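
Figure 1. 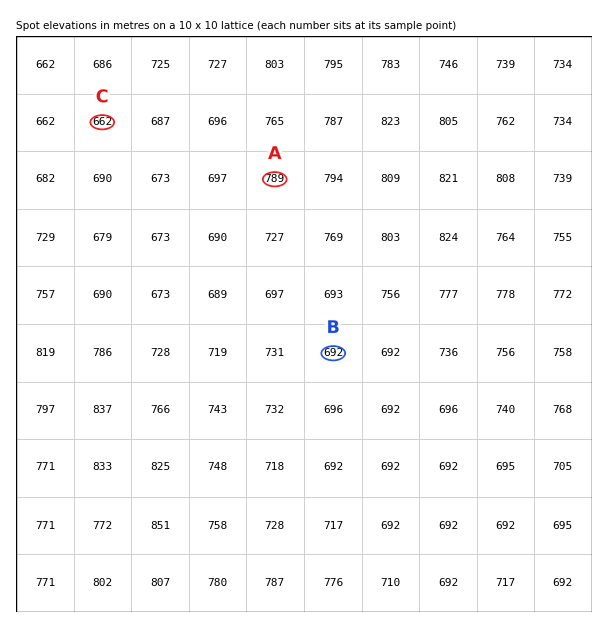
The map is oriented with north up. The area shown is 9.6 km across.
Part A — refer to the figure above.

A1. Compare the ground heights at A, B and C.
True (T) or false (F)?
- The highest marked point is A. T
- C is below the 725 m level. T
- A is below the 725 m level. F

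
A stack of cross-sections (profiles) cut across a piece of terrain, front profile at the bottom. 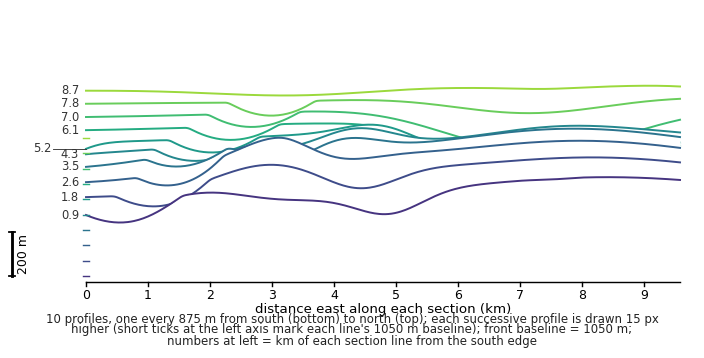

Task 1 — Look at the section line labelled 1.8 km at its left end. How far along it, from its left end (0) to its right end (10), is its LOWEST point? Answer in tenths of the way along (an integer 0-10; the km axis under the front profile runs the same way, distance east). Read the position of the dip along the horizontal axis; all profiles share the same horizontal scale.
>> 1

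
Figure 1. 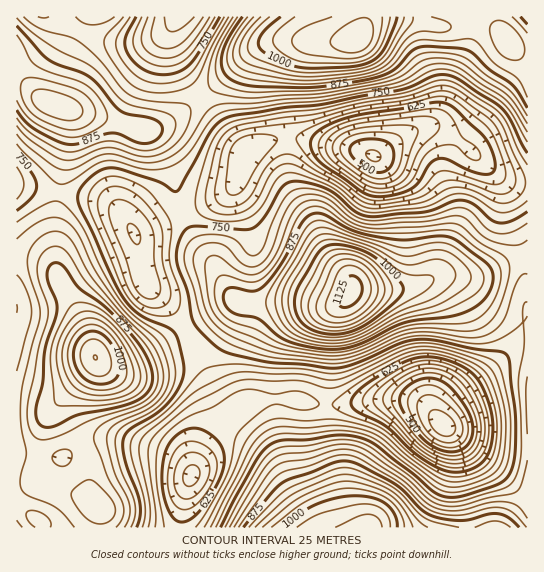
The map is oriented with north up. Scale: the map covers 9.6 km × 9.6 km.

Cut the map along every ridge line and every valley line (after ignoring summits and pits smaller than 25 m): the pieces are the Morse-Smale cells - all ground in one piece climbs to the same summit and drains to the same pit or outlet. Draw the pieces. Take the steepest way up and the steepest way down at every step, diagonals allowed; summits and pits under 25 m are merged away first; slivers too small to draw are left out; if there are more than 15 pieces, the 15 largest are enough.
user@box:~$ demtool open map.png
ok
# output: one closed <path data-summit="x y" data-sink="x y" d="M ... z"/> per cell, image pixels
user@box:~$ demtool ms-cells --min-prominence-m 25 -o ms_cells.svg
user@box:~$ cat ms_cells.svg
<path data-summit="351 291" data-sink="374 155" d="M437 128l-15 0-8 3-37 25-27-8-23-3-25-6-14 0-1 22 1 16 4 12 21 33 12 27 26 32 2 8 44 0 17-2 24-11 37 0 53-19 0-74-18-2-9-4-42-36z"/><path data-summit="365 527" data-sink="443 425" d="M527 309l-6 20-12 21-22 22-39 30-7 11 0 10-16-18-16-5-34 0-22 4-26 1 0 25 2 15 10 30 5 34 10 19 174-1z"/><path data-summit="351 291" data-sink="443 425" d="M527 257l-20 6-32 13-37 0-24 11-17 2-44 0-5 9-12 12-4 9-5 84 26 1 22-4 34 0 16 5 14 16 2-8 7-11 49-38 18-22 13-33z"/><path data-summit="357 38" data-sink="374 155" d="M394 16l-29 0-2 13-9 11-49 3-10 7-7 12-5 23 4 52 2 2 13 0 25 6 23 3 27 8 29-21 24-10 10-8 5-11 8-28 14-25 5-26-30 0z"/><path data-summit="365 527" data-sink="191 475" d="M290 399l-17 0-24 4-16 10-20 20-9 13-15 33-8 34 0 15 172-1-9-18-5-34-10-30-2-15 0-25-14-1z"/><path data-summit="351 291" data-sink="247 153" d="M287 139l-16 1-22 11-6 10-7 22-10 12-21 12-22 8 12 24 18 24 16 30 9 8 12 3 47-3 22 4 16 0 13-7 4-7 0-6-4-8-23-28-12-27-21-33-4-12z"/><path data-summit="95 358" data-sink="191 475" d="M185 329l-56 32-22 3-11-5-5 11-20 23-6 9 2 12 16 30 15-4 23 0 25 5 20 6 11 5 11 10 3 7 2-2 3-9 13-24 28-28-7-2-10-11-24-50z"/><path data-summit="95 358" data-sink="134 234" d="M67 193l-8 0-2 2-2 24 1 52 7 16 22 39 10 31 4 4 8 3 22-3 54-30 2-2-1-3-12-17-25-24-6-16-5-32-12-20-18-16z"/><path data-summit="351 291" data-sink="191 475" d="M297 301l-34 3-30-3-48 28 30 58 8 14 7 7 8 1 11-6 24-4 17 0 23 5 14-1 4-77 5-16 7-7-24 2z"/><path data-summit="54 105" data-sink="179 17" d="M175 16l-88 0-23 43-12 44 90 28 15-3 21-12 21-17 1-4-17-22-10-22-2-20 5-12z"/><path data-summit="507 39" data-sink="374 155" d="M485 27l-13 0-5 26-14 25-8 28-5 11-6 6-10 4 13 1 13 7 51 42 16 6 10 0 1-130-11-4-18-18z"/><path data-summit="54 105" data-sink="134 234" d="M70 109l-3 1 2 4 0 19-10 54 0 6 34 4 16 6 15 14 10 16 12-2 37-16-14-50-10-22-10-11z"/><path data-summit="95 358" data-sink="17 309" d="M29 257l-13 1 0 147 34 3 8-5 33-34 5-11-11-32-29-53-9-9z"/><path data-summit="99 507" data-sink="191 475" d="M121 440l-23 0-14 5 5 17 0 29 11 18 0 18 79 1 6-35 7-19-4-8-7-7-15-8z"/><path data-summit="357 38" data-sink="179 17" d="M363 16l-186 0-6 15 0 10 12 32 18 24 54-48 15-6 19-3 24 3 41-3 7-9 3-8z"/>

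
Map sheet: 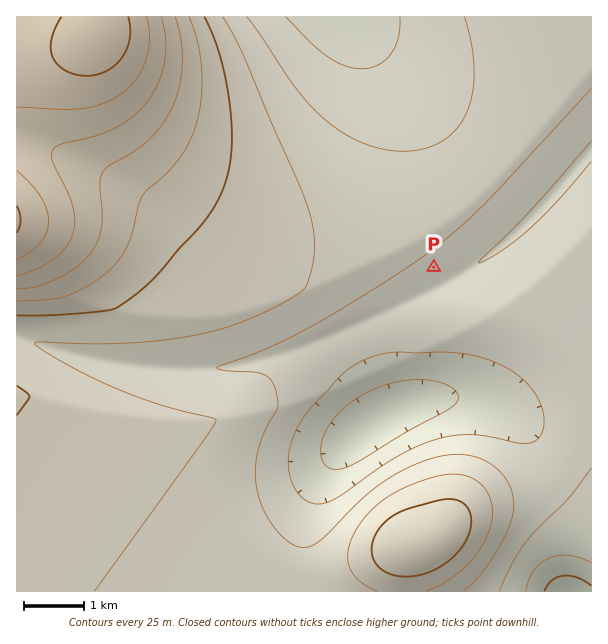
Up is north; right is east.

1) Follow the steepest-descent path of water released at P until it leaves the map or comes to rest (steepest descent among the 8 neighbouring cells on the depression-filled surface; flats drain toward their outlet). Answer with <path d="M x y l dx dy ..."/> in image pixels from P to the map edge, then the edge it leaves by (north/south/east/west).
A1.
<path d="M434 267l13 14 3 0 6-3 3-3 5-2 3-3 10-6 5-4 6-3 12-11 1 0 9-9 2 0 30-30 0-1 9-9 0-2 10-10 0-2 30-33"/>
exit: east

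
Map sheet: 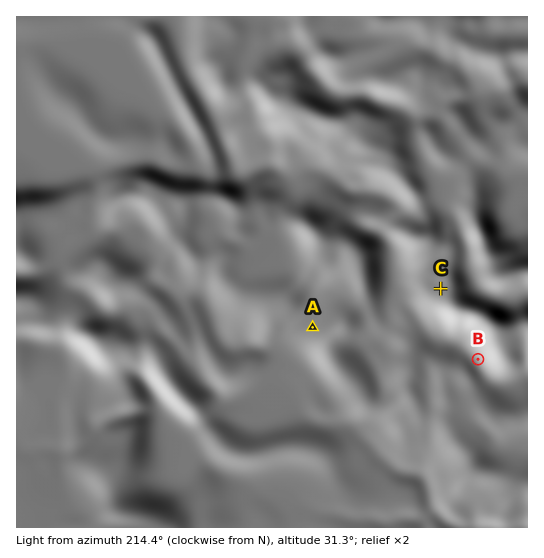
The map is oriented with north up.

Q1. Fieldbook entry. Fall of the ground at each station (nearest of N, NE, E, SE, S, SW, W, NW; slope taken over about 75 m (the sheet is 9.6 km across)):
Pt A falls W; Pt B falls SW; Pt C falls W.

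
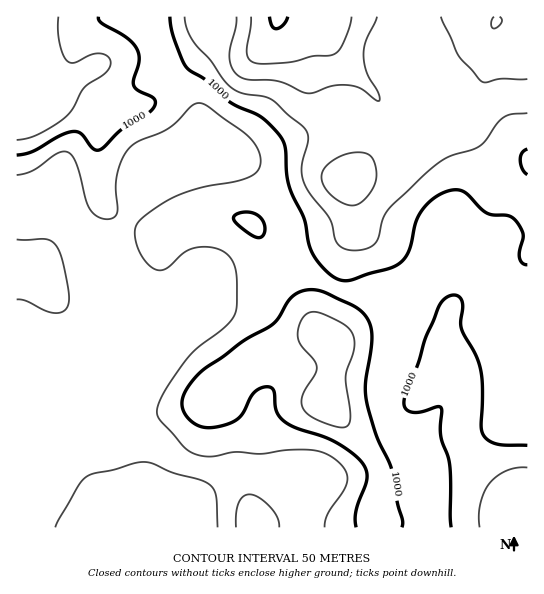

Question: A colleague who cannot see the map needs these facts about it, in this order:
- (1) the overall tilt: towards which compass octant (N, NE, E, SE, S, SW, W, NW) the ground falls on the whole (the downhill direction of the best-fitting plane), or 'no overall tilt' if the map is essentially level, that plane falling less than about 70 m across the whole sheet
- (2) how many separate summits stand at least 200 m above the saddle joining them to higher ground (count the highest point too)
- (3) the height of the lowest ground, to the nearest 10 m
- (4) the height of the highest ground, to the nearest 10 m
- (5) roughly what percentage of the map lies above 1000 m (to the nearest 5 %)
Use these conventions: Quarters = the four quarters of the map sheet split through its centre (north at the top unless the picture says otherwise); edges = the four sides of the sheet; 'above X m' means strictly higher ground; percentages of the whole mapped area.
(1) Overall the map slopes down towards the south-west.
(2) Counting only tops that stand 200 m proud, the map has 1 summit.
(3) About 880 m is the lowest elevation on the sheet.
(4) The highest ground is at about 1200 m.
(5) Ground above 1000 m makes up about 45 % of the sheet.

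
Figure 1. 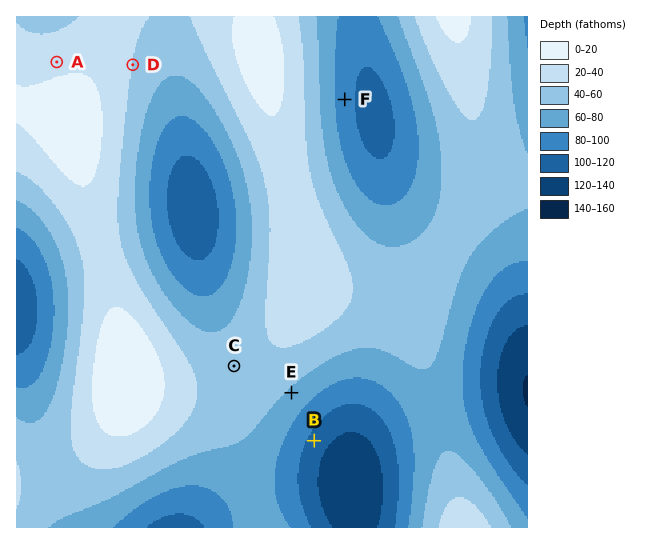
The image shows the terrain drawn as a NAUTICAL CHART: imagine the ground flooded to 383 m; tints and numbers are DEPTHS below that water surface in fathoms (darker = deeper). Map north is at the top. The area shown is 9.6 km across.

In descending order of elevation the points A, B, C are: A C B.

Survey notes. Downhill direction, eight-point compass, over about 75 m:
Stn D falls E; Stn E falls SE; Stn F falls E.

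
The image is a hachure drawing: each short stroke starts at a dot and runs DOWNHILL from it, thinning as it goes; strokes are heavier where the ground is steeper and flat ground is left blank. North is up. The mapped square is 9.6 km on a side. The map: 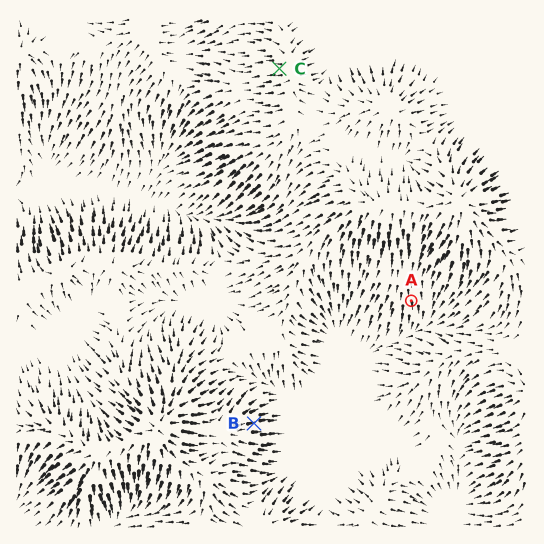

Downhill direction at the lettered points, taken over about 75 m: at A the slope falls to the S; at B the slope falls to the E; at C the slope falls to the W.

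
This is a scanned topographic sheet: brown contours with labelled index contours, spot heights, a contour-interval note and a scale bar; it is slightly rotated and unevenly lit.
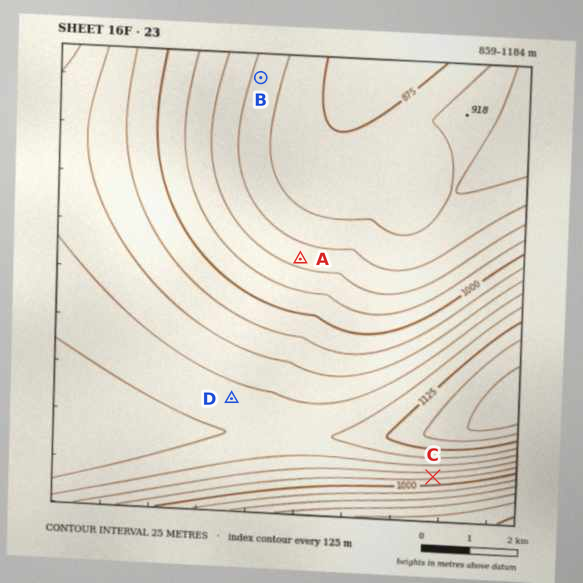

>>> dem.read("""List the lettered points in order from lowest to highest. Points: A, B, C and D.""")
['B', 'A', 'C', 'D']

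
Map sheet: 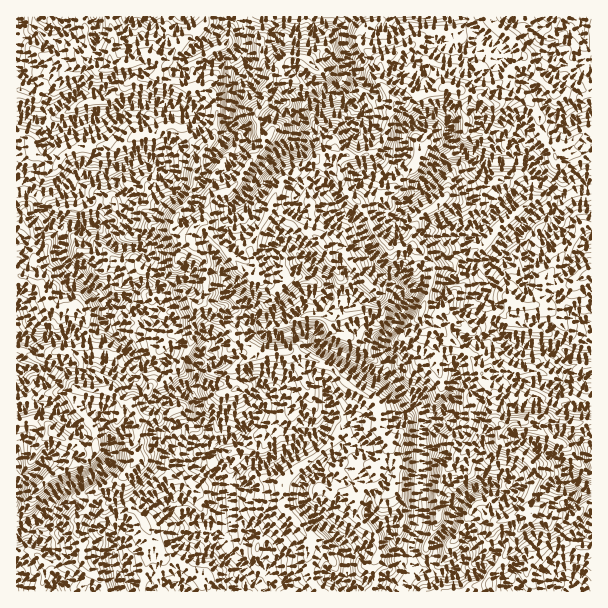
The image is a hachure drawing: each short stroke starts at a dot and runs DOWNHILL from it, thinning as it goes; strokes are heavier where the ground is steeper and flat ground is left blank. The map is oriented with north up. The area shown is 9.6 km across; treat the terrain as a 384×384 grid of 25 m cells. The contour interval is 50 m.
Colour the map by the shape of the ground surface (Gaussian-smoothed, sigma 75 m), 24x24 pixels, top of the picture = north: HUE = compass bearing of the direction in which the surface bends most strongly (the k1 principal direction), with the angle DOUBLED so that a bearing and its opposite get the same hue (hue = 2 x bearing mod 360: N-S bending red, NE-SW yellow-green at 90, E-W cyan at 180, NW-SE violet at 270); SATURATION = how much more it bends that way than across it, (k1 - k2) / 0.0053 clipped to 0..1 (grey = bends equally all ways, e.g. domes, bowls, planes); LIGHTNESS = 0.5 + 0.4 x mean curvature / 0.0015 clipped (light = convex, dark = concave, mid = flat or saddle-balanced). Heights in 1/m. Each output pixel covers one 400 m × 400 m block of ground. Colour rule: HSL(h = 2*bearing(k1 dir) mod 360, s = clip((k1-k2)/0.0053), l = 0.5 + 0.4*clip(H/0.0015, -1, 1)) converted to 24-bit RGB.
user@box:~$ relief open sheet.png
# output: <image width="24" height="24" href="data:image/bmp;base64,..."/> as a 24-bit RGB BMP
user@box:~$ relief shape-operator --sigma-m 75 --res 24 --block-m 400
<image width="24" height="24" href="data:image/bmp;base64,Qk32BgAAAAAAADYAAAAoAAAAGAAAABgAAAABABgAAAAAAMAGAAATCwAAEwsAAAAAAAAAAAAAOzyGcjHCxq13vO7BFgcsxsWPpESXp9nVsNLSZixtPzNkrWR+muNzOwdH4dh2aJ8+IHxtpLsplRpp8cOHaipfiMl6cElge1Jon8XqmR/N4+m2kk9AMSNkr7yTjMfDabSikDpbnTGKPkOcc5tb1cmcFCOa1dVl3oRpTiF+2jX1Fp2RyOJD13lTd5ZBSGBtnNHPJzkEiUW+8fbTOBY+V6OLr9CsbrKBQSUaMyhni09bmlNjnNCnTdnSNwwlxfXJcgUwBoKEX/YA/zPw2rSadDzYwlaRjdO0Ln0m/rekBi0h88TC0DOjPbU3X40zQRgY0sp0IUR4kX2toYexfOZlVA08m8C6vRRx5erPByhk/ObCACkz1+XvaFLJ8eXaqIzXWkP/ALW0/3PJADMDpDb/9NfhT4V2bqnAweLcQxxiVKGxlbTO502NNdDSqWias2CLzeCaBgst75WidtIrEDECOjUT8ONdH3QXPyEA/DbYC1MS8bPjAL1r51Io2+bwRYR8Ym9DtSDJHaUcJEIP06YpsEfmZKaFnHCf3dubDRBZST+h8tTShyqiWcep0/jhbgdEkfbdLKSv0+z4RRSk/yRfFLA11sRXfERILzGFWGgWG6Bw2qzLUpZBD0sTvV6GimKA1ezIGxaFO5S5xm+L1zjk7/qheU4QYfWqphWHQMjlTgwMyNdQXRxTvezOieaPqnvnUwCFva99RZpSK29fyIqhg8+nJCFfY6RdwuW7SAxaDEsFpIlRnOK8dLLlwYDnlW7glUvhjmvBe2TN2t/xtbnvX8nQ94fMjXANAw8w5rV7082BIC1IhKlZxjFgednFw+/umiZjNwkj6vTXAzI7gdBOnoZRemIrNIofY7ayeqUdO7YvZpcqrMZ7izKTazEc9qumAitR4Wht23qiiaDTlNbJm9P14LAEQSEAMAMui8KAw9CQIWWdsN2+c4S1t7Phj37AfC8Vd2EOeKIUhJomPL87UQk9n8K8gESg+KdjLKdgq+rIZzkIlK4AMwAI38k+1eehACRI2ZmcerV+VsqPTpU9QiIVYVsTaSEWiNClVmWsuMTb2PDrDBFatnmhiYlHXDFf9Mm+rPnhLgcXvII0KbHJN47dx5KOoEhkA41HavmjjMHVTL6joDm0yJLQjoO7fMC1bjhYTqa2luaz0XplMgEbPqQakcIgHcC8/NLEWA9EojVjyO/UXFS4JNPHnEcunOnn19f0AB8z3/9J2W2iFSVL2+DHs0e4n0qtvpKemtaulK9MMQIfvuXqs8TrXUzj8Ih7RNkLQgZf2PPiZnTJx4HbQwQpce2fjOejMQIEF4GpuvK2LpmaFDY9xrSGRVufXXSztKHZlMdHdQ+rnNrxz2nlqw4MMxAjxMuIxea0IJjs2K+ZYV0oUg0w2fLorNfXLQUuzvj91eT2k2SkWEp35FzNDFgip04/rmSKgKUZxtycVwc8tPMGIToLPrSAbY7a1PDd5Z/MKI+Re0yb6Y6vWtHhncJfbTI0Uv8eCikk7aKSqiMgVmIsD1s6+LLhCnwpJVp67t3pZygXCowLhTqlyM/sVyq9ULZ2QH9C238t+sHLADMo8tHPH0dX0MOJmAuhmtTh25PUBC8g99TrwMXqmlfBD0sn8qPAaCMNPV0fS1yZ8trZCikUMjQJGVQHkYMwMiU9b+xSZr5K/7rQAzAl99Twzjiu4+NkJiMNHIQh8luVADMb8NHLQxhj5UtVWg5I18agVluJvOHXQU7F0bbuvbnn5b3qNqGELoJm6OKTApVy3C5v/6M6BC8Y4nGD1/T0wp/16aTjVwzdgoXhMwsAU80jMpKMR12JqtzJsovGnXUkbSwYOlISQVsjlpm6sabWl6PUZU06qQBPpig72P+0ABZgseDJ2YqRShZJ+L2UBS4ZiB0Dv/xkhA1MO49ba8J3PW0iUJMjlbnZIZBQ3xUizX4bSF8PPjkPUT8RQMGFALvge8DK+dXSdhB1BTECcQsijzTg7vXWoWXmi1/Veu7O0+r3rIvYMWHF14zDYlm5izt5s4allEy546nPQbzKesy/R8rQfMSeaAzROXaW8864ryux8ae8AC4z0EREw9uEYENghMWqtVyJd1BGtFVUOsNrU5x7X12UPTOYf1izmsbBaJ7NVmHOuLrcxHO0FIoR+0lgBiEtVeNe2sHx8MHbFgE3adltzoOgd1O7c4FReG1KjmFrcKRWkcqyjWSolFecJ6PAMzWy09WQFni9IqAwtEOkbMKB8p7RCaMSBiynMcRGorhfgX4qRABG5u3SR3yovI5pvSthu0KTvGrAa9KZrVh1TodcZzl8"/>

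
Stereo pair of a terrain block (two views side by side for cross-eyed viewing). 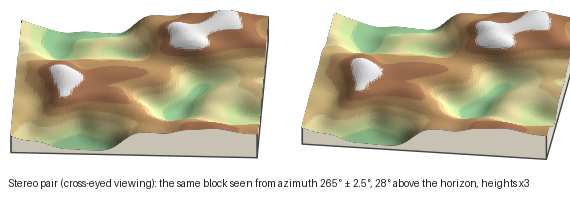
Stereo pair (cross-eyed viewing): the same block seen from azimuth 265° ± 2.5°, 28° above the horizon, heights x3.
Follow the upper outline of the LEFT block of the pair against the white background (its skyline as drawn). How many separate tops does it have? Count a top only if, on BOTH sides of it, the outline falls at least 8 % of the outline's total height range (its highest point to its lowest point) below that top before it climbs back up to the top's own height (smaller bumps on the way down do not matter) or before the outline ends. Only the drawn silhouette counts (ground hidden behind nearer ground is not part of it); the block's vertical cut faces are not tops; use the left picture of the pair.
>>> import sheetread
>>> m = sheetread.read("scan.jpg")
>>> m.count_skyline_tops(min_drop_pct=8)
1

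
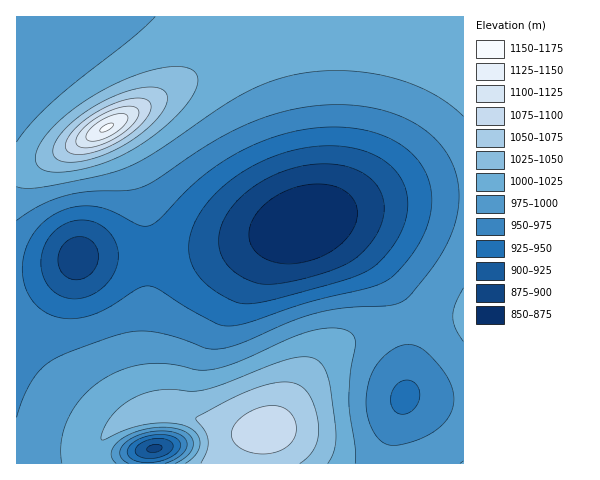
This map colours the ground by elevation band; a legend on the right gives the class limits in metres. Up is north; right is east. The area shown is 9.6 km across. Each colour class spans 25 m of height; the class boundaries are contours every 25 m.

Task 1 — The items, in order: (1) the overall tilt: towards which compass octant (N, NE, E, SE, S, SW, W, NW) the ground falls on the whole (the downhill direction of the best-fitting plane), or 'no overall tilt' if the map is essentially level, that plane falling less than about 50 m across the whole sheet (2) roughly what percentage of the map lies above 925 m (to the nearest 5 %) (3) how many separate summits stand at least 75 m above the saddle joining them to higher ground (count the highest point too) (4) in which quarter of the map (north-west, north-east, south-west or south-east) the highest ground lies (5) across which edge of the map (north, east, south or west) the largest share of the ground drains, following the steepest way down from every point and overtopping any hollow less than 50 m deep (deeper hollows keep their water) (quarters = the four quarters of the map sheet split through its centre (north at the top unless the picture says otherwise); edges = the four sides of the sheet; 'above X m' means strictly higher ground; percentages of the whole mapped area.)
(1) No overall tilt - high and low ground are spread across the sheet.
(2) Ground above 925 m makes up about 85 % of the sheet.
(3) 2 summits rise at least 75 m above their surroundings.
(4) The highest ground is in the north-west quarter.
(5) Drainage is mainly to the west: more ground falls towards that edge than towards any other.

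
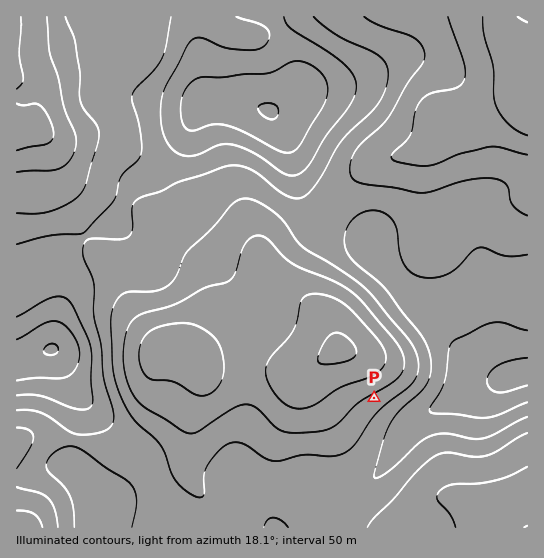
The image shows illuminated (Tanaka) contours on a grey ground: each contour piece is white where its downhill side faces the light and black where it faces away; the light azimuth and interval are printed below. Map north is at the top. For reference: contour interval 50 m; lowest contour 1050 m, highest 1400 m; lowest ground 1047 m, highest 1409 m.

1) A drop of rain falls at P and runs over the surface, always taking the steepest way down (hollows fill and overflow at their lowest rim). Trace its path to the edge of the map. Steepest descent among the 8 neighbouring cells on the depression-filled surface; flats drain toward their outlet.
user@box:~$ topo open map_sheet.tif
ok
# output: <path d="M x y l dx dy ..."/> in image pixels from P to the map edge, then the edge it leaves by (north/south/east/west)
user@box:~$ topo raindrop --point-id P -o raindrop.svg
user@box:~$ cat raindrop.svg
<path d="M374 398l25 25 11 0 11-8 21-10 23-18 2 0 2-1 17 0 1-1 8-2 4-2 3 0 4-3 3 0 9-4 5 0 2-1 2 0"/>
exit: east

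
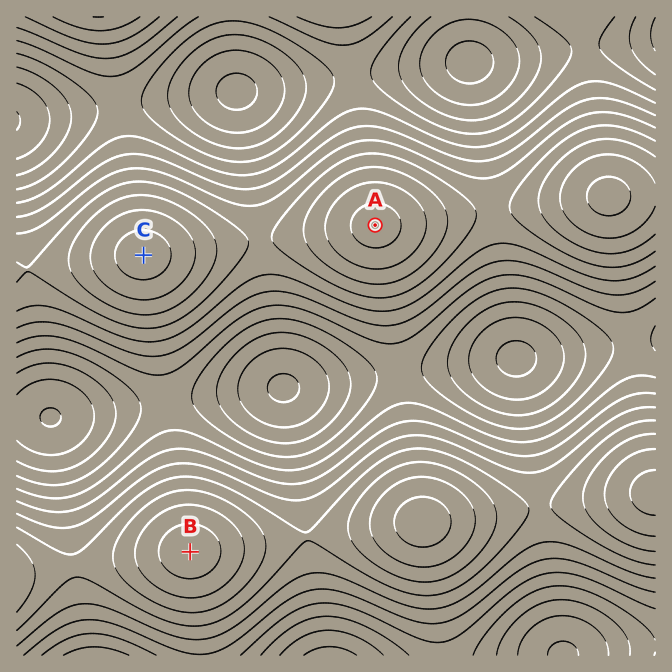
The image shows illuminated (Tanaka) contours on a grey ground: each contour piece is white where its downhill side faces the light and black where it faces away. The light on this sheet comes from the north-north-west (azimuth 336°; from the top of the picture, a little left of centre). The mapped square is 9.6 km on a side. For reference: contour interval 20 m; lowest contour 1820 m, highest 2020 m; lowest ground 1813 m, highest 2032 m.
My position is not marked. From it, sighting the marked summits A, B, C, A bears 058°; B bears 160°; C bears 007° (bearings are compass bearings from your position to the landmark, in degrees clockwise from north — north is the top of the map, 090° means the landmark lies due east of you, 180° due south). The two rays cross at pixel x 128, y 380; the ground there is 1885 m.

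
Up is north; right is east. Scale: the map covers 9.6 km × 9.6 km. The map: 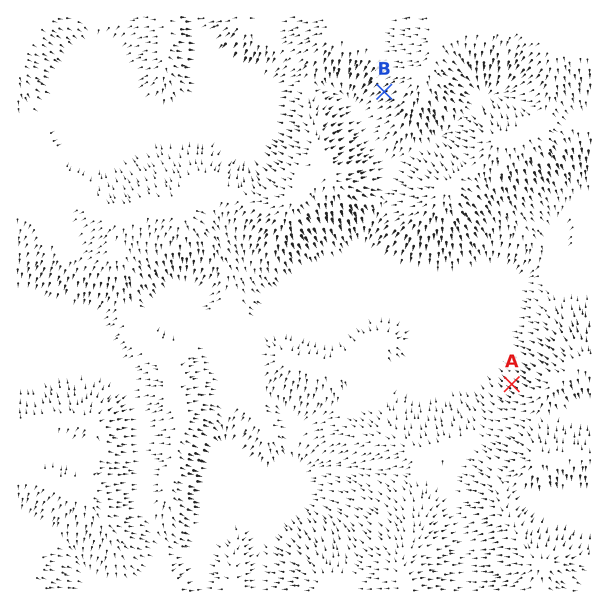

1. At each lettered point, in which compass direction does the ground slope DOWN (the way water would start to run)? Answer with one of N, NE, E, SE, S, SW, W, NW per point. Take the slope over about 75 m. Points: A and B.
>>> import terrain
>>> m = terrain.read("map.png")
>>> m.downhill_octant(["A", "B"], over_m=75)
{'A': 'NW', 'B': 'SW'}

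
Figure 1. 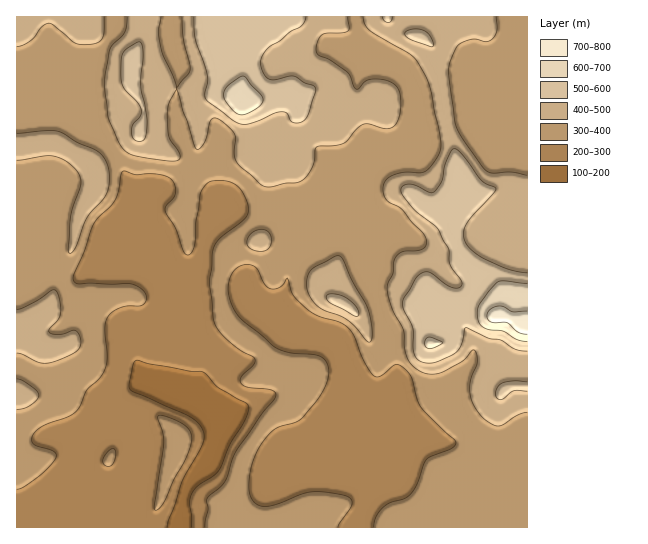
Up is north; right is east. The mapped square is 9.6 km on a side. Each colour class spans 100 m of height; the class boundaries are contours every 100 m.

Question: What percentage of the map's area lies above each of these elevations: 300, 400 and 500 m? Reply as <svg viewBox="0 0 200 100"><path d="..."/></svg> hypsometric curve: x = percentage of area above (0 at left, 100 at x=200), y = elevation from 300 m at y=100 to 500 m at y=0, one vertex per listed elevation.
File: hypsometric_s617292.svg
<svg viewBox="0 0 200 100"><path d="M143 100l-82-50-42-50"/></svg>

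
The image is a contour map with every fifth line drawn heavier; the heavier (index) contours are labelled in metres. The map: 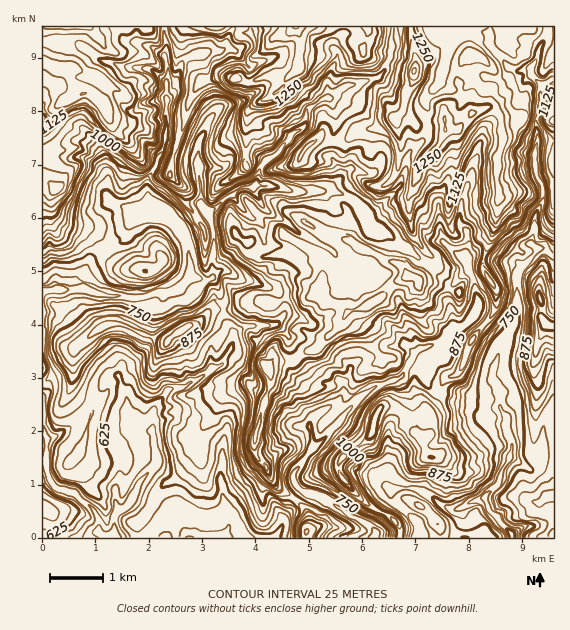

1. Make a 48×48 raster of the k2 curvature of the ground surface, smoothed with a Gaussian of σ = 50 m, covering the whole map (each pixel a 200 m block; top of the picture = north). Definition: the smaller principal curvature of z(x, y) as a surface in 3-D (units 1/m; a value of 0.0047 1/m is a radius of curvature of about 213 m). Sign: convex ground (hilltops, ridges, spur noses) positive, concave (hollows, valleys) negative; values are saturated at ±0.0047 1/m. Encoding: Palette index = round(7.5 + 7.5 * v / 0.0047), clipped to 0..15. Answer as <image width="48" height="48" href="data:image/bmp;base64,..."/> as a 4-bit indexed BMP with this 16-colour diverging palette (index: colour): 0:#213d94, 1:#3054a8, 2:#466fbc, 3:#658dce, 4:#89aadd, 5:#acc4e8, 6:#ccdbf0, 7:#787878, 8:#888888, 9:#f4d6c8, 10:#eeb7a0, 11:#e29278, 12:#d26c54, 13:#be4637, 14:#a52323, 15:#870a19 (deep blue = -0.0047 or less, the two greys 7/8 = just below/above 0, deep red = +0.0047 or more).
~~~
<image width="48" height="48" href="data:image/bmp;base64,Qk32BAAAAAAAAHYAAAAoAAAAMAAAADAAAAABAAQAAAAAAIAEAAATCwAAEwsAABAAAAAAAAAAlD0hAKhUMAC8b0YAzo1lAN2qiQDoxKwA8NvMAHh4eACIiIgAyNb0AKC37gB4kuIAVGzSADdGvgAjI6UAGQqHAGVWZVVnd3ZmZ3VVRJdVVmNGVWdneIEWeIiHdUeYd3d3h2aHNJiHYhR5NYlmdxN0RoiINWNnd3d3dmeGQ1d0A3djN3VEkyV3h4dxSFY3d3d3ZmdydmQiWHVFh0RkEIh4d2EUh1dWh3eIVndEZTRWh1VlQ1dngxd3eCaHd3Z0d3eIRnZYYndohVZ2ZmeIeDSHdxmIiHeHRniIRWWJU0Z4RFZmd3d3eGKFZyiId3d4VniIVGdnZyV5h1ZVeYiHd3NYdyiHh3d4R4iHU2lkZ2JHdndGZleHd3ZHdzRnd3d3R4iHY1h1Z3U1Znc2iIV3Z3RndzhXd3d3V3d3c0eFVVWCZnc3d3dmZ3R3d0h2d3d3V2d3dUZ1VnRnNohWd4h2d3R2dkh2eHZ2VmZ3d0WHV2ZFYml3eIZmd2dmdUd3Z4Zmcld3h1Zmdoh2ZBaGZ1ZlZ2ZmhXZ3ZnZXhUE3dmdHZ2dmV2EEZmdmV1dXhUZ3ZmZnhnZhZmJ4dndlV3hkV2d4VmdYdTeHdnZlhneVVVWnZ2d2ZXiJN3ZYZWdYdSmId2ZkaGd1hVRpZniFZ2ZnRXdHdGdXhSh3h2Z3SWd2dldYZGd3ZmZlZVVWlUZHdjd3h3d3V4iHZkVDOIZ3d3hlV5VTZkRWeEd2eIh2VWh3ZXZlNUZnhmVWV1dVNnM2hkd3d3dmdlVnZZiIZXd2hod0d3dGRHYVY0d3ZCIjVnZWZYiHVph3dnh0d2VYNHcGk1RDRnd2RFZmR3ZEZniHd2Z2aXZYFpcGg3Z3d4iJhlVURTRnVneHd3ZXiGZlGHUXhHZ2Z3iIeHRXRGd2d3d3d3Z3dWiER1VDdGZ3ZneGaXRVNoh3d3d3dnd2RXhERVVmRFh3d2ZnmGRWGXhlV3Znd3ZlR1NFZnZERWh3d3dnh1RlKHhXlkZ3h2dlhGOEV3dkR3d2eHdmZlRyWHVXRIh3d3ZmdXNjZ5ZkGHdmZ3d3dkZhSURTeId2d1Z3hXNjdoaVCHdmZlVmZFYkAzgoh3d3dFVXdlNxd5hmBnmGZlh1RWg2ggNEMiRVVYlDd1RyZniJBHh3ZVdTOYclh1IiRVVVZ2ZyeFZ0R3Z2BneIdFZYCHY1RHoIeYdmVVRmR1dmN4dlCXZUVVV5A3Y2c2cgWIdldoZXSIdnNod1CHd4Y1eFQHYnhlZmB4dmhnZXVXdnRXdWB3ZmRIhkgHc0h3eJQHd2h3ZXZmd4VGh2BYZ1SId3kGdSdnd1UwV1eHV3d1h3ZHdoCFZUWIdnUHhjRndWdyZ2d2aXdlh2hmdoCVh1Z4VTYHh1QjaHZ1Fmd2d2dWh2d4dnB1d3eGeHUkZ1RlFYh2ZFd2dndVdnd3doF2d3dnd2gleGWndWdmdHRFZnZkV3d3d3I3d3eHVlIlaFeZSId5ZWZkJXmFV3ZmZkVXiIdTVVcXR1ZlM1Z4ZzeIcmeGVnd3R1R3ZmVnh4QYZVRDZ2VnZ0eIY2d2Zoh0eIOGZlaHVUYXdlZWR4dWZVd3g1d2dnZXh3Vnd3dmd4gId3hHZmeId3Z3g1dWd3Znd4hQ=="/>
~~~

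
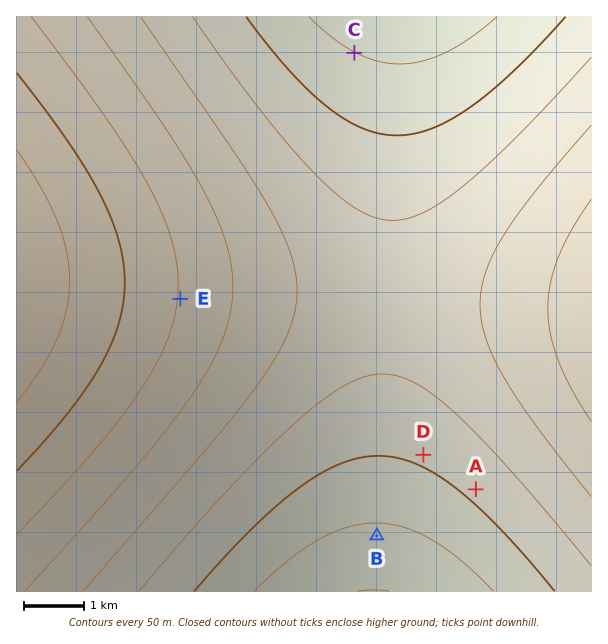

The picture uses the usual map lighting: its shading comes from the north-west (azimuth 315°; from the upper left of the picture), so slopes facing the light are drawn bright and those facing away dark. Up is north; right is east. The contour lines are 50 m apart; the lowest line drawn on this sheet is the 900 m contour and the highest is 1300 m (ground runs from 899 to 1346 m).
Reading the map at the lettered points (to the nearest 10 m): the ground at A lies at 1010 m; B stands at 940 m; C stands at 950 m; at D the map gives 1010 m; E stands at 1200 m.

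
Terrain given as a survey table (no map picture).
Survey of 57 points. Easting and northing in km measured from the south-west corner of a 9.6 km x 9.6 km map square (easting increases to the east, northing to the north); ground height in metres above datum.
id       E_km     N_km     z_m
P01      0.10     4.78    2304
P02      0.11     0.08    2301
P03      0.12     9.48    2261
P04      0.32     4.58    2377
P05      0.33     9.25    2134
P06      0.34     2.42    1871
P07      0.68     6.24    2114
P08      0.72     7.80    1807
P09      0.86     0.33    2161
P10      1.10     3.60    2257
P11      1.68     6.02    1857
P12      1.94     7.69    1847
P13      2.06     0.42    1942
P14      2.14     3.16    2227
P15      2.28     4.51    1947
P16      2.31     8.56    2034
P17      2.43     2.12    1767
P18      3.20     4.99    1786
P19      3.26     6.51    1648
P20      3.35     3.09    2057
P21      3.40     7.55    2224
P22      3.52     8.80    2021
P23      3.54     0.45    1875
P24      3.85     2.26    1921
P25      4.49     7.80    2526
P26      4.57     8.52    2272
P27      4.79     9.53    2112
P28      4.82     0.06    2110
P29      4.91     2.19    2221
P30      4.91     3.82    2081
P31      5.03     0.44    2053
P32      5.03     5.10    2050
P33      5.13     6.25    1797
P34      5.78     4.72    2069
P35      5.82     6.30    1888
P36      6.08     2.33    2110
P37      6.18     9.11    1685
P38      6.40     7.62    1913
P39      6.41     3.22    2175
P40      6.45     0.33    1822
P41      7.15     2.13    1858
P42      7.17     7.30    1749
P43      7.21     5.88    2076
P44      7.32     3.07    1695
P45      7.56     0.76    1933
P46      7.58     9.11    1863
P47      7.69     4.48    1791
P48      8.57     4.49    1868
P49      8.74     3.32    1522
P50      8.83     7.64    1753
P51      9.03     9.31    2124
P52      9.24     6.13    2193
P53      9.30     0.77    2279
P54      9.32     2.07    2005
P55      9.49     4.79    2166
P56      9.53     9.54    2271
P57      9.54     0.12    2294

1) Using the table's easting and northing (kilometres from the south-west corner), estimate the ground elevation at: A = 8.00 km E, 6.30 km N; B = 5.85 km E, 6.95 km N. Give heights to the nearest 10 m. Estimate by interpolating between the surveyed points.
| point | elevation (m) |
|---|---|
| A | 2160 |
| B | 1910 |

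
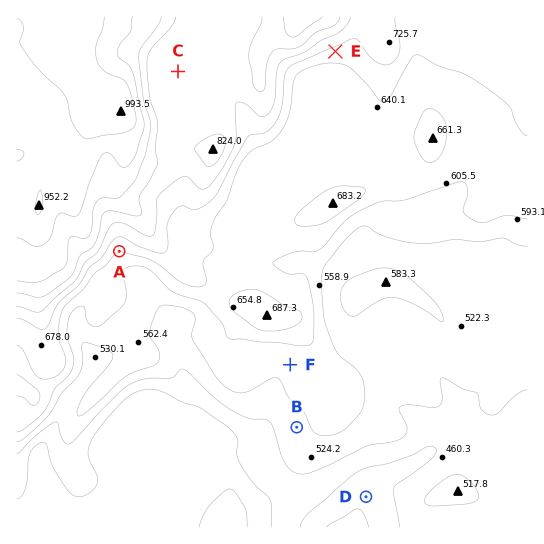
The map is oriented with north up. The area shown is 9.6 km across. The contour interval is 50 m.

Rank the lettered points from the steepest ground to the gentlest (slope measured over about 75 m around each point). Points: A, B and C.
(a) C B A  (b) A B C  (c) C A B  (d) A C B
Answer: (b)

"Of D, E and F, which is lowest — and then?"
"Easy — D F E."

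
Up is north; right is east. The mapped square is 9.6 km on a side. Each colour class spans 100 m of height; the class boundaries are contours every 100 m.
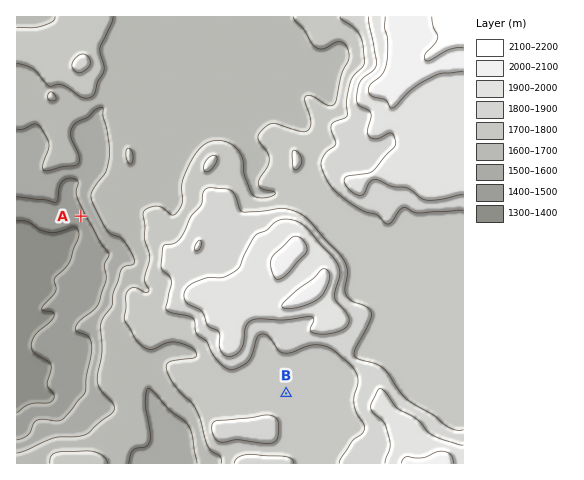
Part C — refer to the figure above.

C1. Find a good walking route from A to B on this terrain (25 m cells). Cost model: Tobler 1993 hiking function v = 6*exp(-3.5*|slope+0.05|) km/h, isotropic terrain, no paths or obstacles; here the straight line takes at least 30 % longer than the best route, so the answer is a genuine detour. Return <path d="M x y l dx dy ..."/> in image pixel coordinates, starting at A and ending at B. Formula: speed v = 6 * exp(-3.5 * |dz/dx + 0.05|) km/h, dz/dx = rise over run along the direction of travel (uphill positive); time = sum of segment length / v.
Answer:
<path d="M81 216l27 27 11 6 6 6 21 42 16 15 21 10 3 3 6 11 3 4 5 2 4 5 4 7 21 21 14 7 17 0 3 1 2 0 21 10"/>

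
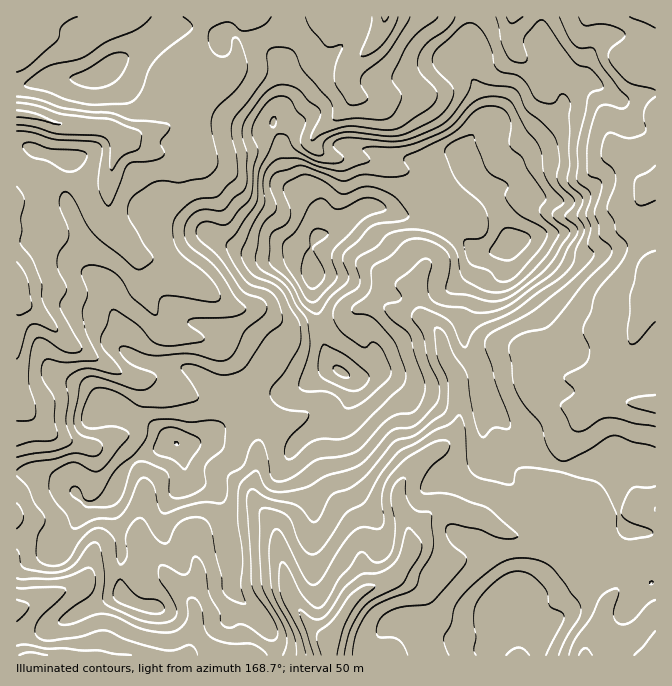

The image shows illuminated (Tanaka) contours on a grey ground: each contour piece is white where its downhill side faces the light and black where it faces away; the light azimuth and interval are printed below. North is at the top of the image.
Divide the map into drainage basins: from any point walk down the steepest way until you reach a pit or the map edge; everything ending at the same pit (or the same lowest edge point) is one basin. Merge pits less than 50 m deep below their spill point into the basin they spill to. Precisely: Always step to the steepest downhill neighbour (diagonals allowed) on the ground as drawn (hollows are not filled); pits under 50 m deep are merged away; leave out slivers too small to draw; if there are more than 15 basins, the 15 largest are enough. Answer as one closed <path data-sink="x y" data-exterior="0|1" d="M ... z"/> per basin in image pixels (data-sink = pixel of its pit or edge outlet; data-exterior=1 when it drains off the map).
<path data-sink="328 645" data-exterior="0" d="M470 176l-1 7-23 25-8 15-8-4-32-5-21-8-9 0-8 3-22 19-21 8-6 11 2 51 5 14 6 36 12 20-16 6-20 14-15 6-21 22-29 10-16 3-24 14-16 2 4 8 3 25 26 10 9 12 10 54 2 36 33 35 7 12 4 19 260 0 2-24 17-15 8-17 8-7 17-10 15-15 25-37 8 0 4 3 10 48 5 0 0-115-19-6-25 0-2-2-36 9-10 0-12-4-24-16-45-48-5-32-14-23 0-22 15-36 6-8 13-9 5-10 1-12 5-5 0-5-13-31z"/><path data-sink="17 113" data-exterior="1" d="M288 16l-121 0-1 9-11 11-35 23-13 12-10 5-13 3-32-1-36 9 0 58 16 3 22 8 11 0 3 2 1 15-3 14 0 16 15 34 5 28 3 7 20 20 4 20 6 13 4 23 7 8 15 7 40 5 34 20 45-4 13 7 15 0 28-17 16-6-12-20-6-36-5-14-2-51 7-12 0-23-7-10-23-20-5-14-2-26-8-17 1-8 7-12 2-12-2-31 10-19 0-18z"/><path data-sink="655 280" data-exterior="1" d="M594 83l-14 0-10 3-6 6-3 18-53 57-7 15-9 6-11 0 15 19 10 21 3 15-5 5-1 12-5 10-15 12-7 11-12 30 0 22 14 23 3 27 3 8 44 45 21 15 15 5 10 0 36-9 2 2 25 0 18 5 1-373-12 1-20 7-9-3z"/><path data-sink="17 283" data-exterior="1" d="M25 146l-9 1 0 325 19 1 19 5 20 11 11 14 9 1 11-3 9-9 12-25 12-11 26-8 8-5 18 1 29-15 16-3 29-10 21-22 6-2-14-1-13-7-45 4-34-20-40-5-15-7-9-11-2-20-6-13-4-20-20-20-3-7-5-28-15-34 0-16 3-14-1-15-3-2-18-2z"/><path data-sink="385 17" data-exterior="1" d="M470 16l-181 1 2 26-10 19 2 31-2 12-7 12-1 8 8 17 2 26 5 14 20 17 10 13 0 24 20-8 22-19 8-3 9 0 21 8 32 5 8 4 8-15 23-25 0-10-6-13 0-10 23-30-2-13-10-25-20-20 2-7 12-18 3-10z"/><path data-sink="30 655" data-exterior="1" d="M175 443l-33 11-8 5-11 13-9 20-9 9-18 3-4 4-5 12-20 29-13-10-10-3-13 0-6 2 1 118 259-1-3-18-7-12-33-35-2-36-10-54-9-12-26-10-3-25-4-8z"/><path data-sink="514 17" data-exterior="1" d="M542 16l-70 0-4 21-14 21 0 4 20 20 10 25 2 13-23 30 0 10 6 15 8 9 8 5 16-7 7-15 20-24 28-26 7-10-2-34-17-33-3-12z"/><path data-sink="655 655" data-exterior="1" d="M637 531l-8 0-5 4-20 33-15 15-17 10-8 7-8 17-17 15 0 24 117-1 0-71-5-2 0-7-8-28 0-10z"/><path data-sink="655 17" data-exterior="1" d="M655 16l-111 0-3 2 0 10 3 12 15 27 4 28 7-9 10-3 14 0 21 15 9 3 31-8z"/><path data-sink="17 53" data-exterior="1" d="M165 16l-148 0-1 69 14-1 22-6 32 1 13-3 10-5 13-12 35-23 11-11z"/>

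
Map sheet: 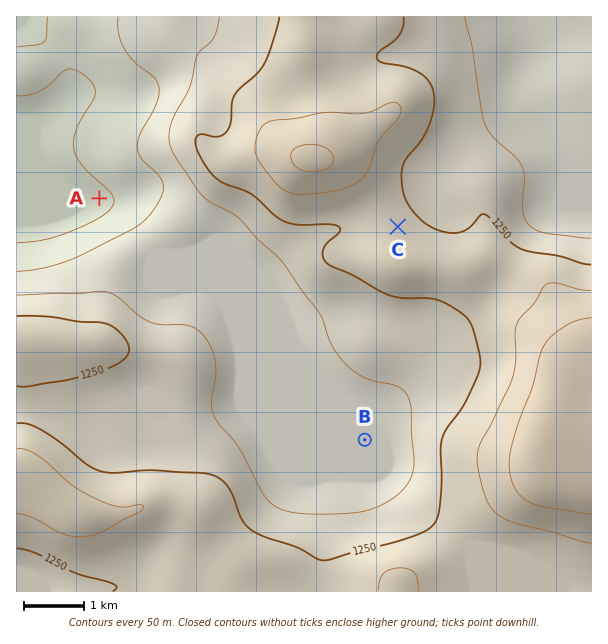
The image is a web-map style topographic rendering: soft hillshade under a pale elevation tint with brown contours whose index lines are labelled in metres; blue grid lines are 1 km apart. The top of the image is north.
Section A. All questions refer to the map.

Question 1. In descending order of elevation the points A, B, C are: C B A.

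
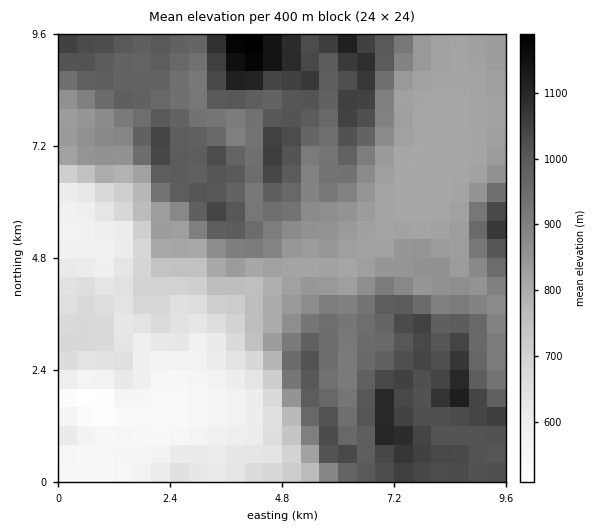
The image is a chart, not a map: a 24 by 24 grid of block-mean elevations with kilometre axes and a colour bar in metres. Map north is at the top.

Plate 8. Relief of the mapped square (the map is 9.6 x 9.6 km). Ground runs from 500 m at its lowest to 1210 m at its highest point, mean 850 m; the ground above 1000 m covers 19.1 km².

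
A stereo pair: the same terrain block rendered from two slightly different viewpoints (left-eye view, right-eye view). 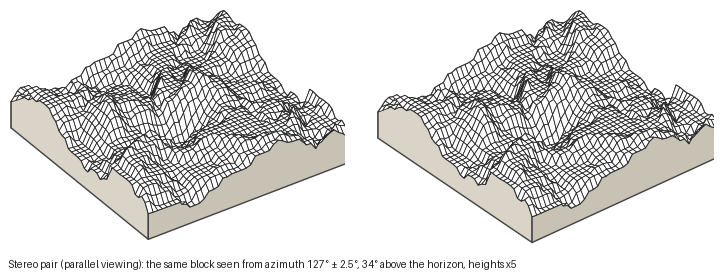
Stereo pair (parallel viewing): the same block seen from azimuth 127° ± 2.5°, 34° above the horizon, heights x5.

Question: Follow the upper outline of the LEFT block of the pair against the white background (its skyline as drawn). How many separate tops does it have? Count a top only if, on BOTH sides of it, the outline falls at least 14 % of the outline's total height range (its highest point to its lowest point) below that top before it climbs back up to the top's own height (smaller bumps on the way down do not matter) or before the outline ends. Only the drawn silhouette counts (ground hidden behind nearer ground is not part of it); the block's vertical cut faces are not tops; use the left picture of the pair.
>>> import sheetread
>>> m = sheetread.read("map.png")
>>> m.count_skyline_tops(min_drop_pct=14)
1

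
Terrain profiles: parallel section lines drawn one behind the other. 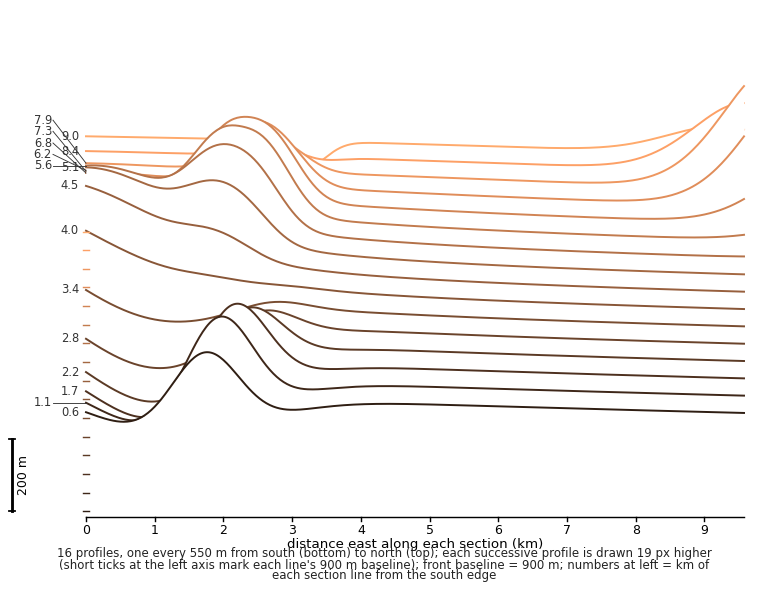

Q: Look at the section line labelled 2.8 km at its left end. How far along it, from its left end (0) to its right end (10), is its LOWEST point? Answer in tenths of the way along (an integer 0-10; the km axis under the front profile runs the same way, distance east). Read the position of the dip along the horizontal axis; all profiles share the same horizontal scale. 1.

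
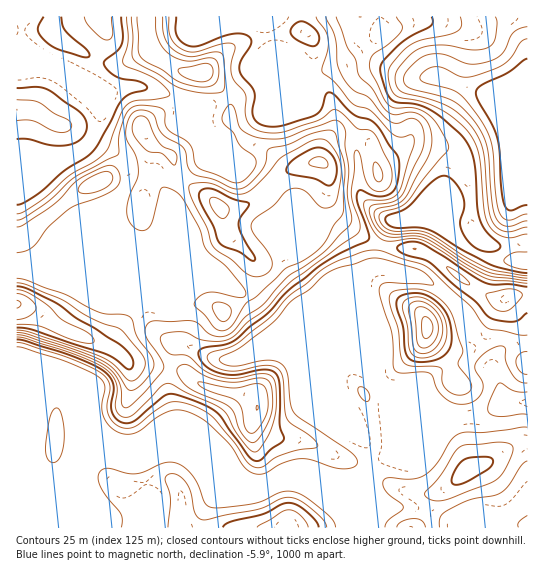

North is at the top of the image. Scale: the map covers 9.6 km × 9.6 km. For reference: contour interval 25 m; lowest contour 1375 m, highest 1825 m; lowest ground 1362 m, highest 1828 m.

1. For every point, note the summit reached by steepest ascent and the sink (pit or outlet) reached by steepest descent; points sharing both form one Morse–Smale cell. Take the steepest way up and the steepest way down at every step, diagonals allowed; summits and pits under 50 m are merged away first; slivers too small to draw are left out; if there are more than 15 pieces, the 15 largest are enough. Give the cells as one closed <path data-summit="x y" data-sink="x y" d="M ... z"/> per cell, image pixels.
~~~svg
<path data-summit="17 305" data-sink="527 89" d="M527 16l-261 0-1 6 10 36-8 3-5 8-11 4-24 24 4 8-2 13 4 8 5 3 29-18 23-10 24-25 45-17 14 1 37 17 11 0-42 14-5 2-9 10-9 43 3 17 0 23 4 12 14 14 13 8 37 1 19 7 5 3 16 17 15 8 12 4 33 0z"/><path data-summit="219 207" data-sink="527 89" d="M367 59l-8 0-45 17-24 25-23 10-31 19 9 10 21 9 19 16 8 4-11 6-23 22-13 8-15 4-9 0-15-13-18-11-12-11-6-19-20-12 1 7-5 20-4 31-5-9-12-7-9 14-1 15 4 16 25 60 0 21 7 15 13 13 10 5 11 1 10-18 11-11 10-5 6 1 28-17 4-14 0-21 14 0 34-12 10-10 4-8 3-16 8-21 1-12 0 24 3 5 25 22 17 11 9 2 2-10 7-13 3-1-18-9-9-7-8-12-4-47 7-33 4-12 7-8 36-13 11-2-15-2z"/><path data-summit="17 305" data-sink="527 402" d="M19 304l-3 1 1 223 74 0 1-31-5-16 0-8 2-7 8-7 8-3 50 0 19-4 15 4 42 19 12 2-8-8-6-11-24-25-26-10-6-5-5-28 1-22-39-4-13-12-28-13-22-7-13-7-17-14z"/><path data-summit="257 407" data-sink="527 402" d="M187 345l-3 8 0 16 4 5-10-5-9 1-1 20 5 28 6 5 26 10 24 25 6 11 15 12 19 2 16-7 42 0 11 4 21 0 8-3 14-17 56-23-6 0-40 18-12-2-10-6-13-14-17-50 2-14-14 0-50-20-22 2-18 8-15 1-15-4z"/><path data-summit="219 207" data-sink="527 402" d="M329 181l-1 12-15 45-10 10-8 4-10 1-22 8-8-1 0 21-4 14-28 17-6-1-10 5-16 19-4 8 2 4 18 9 15 4 15-1 18-8 22-2 50 20 15 0 7-4 6 0 22 9 4-27-16-49-2-16 4-9 12-4 4-23-26-14-25-22-3-5z"/><path data-summit="287 527" data-sink="527 402" d="M174 452l-19 4-50 0-8 3-8 7-2 7 0 8 5 16 0 30 280 0 0-33-5-17-8 3-21 0-11-4-42 0-16 7-15 0-65-27z"/><path data-summit="466 471" data-sink="527 402" d="M527 403l-24 0-21 12-27 4-7 4-13 16-54 21-13 15 4 19 0 33 122 1 1-3 32 0z"/><path data-summit="427 327" data-sink="527 402" d="M383 269l-12 2-7 6-1 5 2 16 15 41 1 14-4 14 0 10 3 5 9 7 41 16 25 14 23-3 27-13-6-24-7-12-1-9-22-28-10-23-28-24-14-7z"/><path data-summit="219 207" data-sink="105 17" d="M62 71l-2 0 40 42-1 12-6 14 30 19 5 12 0 9-3 6 13 7 4 9 10-51-3-10 6 7 17 8 5 19 12 11 18 11 15 13 16-1 13-5 8-6 16-17 18-11-8-4-19-16-21-9-8-9-20 14-20-16-9-24-18-10-27-8-14 0-20 5-39-16z"/><path data-summit="17 305" data-sink="105 17" d="M103 16l-87 1 1 136 20 0 9 3 28-1 9-6 9-10 7-14 1-12-52-54 14 9 27 9 16-38z"/><path data-summit="98 182" data-sink="527 89" d="M106 179l-27 12-54 46-9 2 0 30 13 2 18 8 28 8 38 16 20-2 10 4 2-2 0-13-25-60-4-16 1-15 8-13z"/><path data-summit="17 305" data-sink="527 89" d="M21 269l-5 1 1 34 20 7 17 14 13 7 22 7 28 13 13 12 41 5 1-15 5-9-12-6-9-8-14-27-9-3-20 2-38-16z"/><path data-summit="202 73" data-sink="527 89" d="M265 16l-119 0 2 30 7 10 24 15 10 2 16 0 22 23 24-23 11-4 5-8 8-3z"/><path data-summit="202 73" data-sink="105 17" d="M145 16l-41 1 1 22-16 38-33-11 14 10 39 16 20-5 14 0 20 5 27 15 11 2 22-10 4-4-22-22-16 0-10-2-28-20-3-5z"/><path data-summit="98 182" data-sink="105 17" d="M93 137l-10 12-9 6-28 1-9-3-21 1 1 85 8-2 54-46 27-12 17 6 4-2 1-13-5-12-26-15z"/>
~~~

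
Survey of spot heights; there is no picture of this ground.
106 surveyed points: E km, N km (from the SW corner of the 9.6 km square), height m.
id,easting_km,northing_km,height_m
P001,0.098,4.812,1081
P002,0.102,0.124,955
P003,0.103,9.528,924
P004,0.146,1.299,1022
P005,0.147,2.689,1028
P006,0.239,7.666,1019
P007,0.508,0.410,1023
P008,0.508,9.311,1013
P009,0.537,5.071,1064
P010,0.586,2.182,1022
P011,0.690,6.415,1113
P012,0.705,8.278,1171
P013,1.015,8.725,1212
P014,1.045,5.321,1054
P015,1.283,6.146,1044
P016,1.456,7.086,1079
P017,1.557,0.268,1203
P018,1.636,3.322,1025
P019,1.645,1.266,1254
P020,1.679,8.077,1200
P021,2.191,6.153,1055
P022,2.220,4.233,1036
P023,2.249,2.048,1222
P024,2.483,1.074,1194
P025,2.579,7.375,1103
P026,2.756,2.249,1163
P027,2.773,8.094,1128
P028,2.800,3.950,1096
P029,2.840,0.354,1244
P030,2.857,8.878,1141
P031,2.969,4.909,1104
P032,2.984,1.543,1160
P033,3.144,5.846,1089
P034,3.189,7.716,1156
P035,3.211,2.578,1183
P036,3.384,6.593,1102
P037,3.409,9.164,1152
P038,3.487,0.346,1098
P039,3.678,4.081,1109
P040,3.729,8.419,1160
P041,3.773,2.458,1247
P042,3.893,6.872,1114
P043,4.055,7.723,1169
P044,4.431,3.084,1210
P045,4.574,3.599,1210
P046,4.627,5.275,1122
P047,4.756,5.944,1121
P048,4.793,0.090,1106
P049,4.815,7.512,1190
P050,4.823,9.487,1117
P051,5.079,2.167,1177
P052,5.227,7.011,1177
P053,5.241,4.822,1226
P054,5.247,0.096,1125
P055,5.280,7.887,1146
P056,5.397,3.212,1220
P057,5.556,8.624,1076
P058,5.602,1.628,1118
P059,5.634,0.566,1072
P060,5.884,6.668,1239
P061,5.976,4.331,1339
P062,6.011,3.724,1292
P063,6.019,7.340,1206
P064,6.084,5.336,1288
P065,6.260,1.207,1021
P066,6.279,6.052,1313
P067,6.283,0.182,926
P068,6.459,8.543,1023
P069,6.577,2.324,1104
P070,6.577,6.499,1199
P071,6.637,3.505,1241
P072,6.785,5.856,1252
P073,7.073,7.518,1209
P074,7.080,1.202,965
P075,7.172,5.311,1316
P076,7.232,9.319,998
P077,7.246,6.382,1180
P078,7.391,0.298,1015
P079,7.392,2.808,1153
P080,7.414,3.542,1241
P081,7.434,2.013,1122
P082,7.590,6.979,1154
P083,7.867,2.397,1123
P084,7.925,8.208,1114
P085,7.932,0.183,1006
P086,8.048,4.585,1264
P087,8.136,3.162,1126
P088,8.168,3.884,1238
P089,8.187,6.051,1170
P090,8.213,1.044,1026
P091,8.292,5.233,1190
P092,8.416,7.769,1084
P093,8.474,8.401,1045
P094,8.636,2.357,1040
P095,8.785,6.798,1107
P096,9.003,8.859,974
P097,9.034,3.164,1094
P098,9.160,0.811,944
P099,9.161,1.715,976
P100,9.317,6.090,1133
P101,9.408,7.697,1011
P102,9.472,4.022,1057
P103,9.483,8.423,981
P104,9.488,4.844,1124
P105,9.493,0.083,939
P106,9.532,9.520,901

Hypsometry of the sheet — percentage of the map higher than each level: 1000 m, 89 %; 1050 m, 75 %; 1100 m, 60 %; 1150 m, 38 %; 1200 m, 20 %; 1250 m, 9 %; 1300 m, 3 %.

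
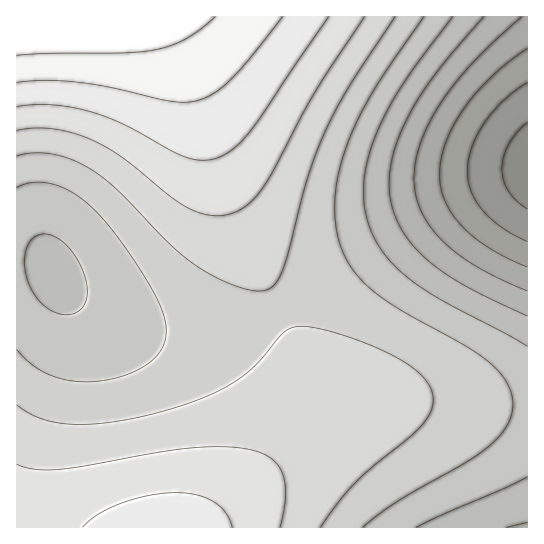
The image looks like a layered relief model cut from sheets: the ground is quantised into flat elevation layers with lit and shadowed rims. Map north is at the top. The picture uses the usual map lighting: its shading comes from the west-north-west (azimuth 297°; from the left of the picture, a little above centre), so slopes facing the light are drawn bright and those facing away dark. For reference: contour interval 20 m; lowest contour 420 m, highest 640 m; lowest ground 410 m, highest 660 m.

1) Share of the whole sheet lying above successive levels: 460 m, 95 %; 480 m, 92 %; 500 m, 88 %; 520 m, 82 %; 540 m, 67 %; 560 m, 46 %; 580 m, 25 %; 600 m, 13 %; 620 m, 7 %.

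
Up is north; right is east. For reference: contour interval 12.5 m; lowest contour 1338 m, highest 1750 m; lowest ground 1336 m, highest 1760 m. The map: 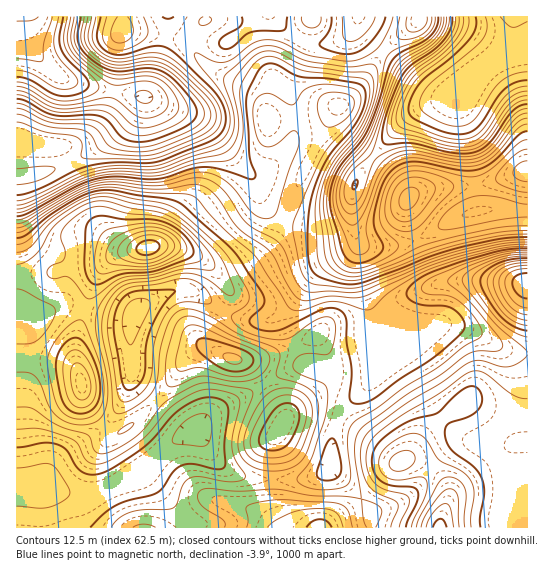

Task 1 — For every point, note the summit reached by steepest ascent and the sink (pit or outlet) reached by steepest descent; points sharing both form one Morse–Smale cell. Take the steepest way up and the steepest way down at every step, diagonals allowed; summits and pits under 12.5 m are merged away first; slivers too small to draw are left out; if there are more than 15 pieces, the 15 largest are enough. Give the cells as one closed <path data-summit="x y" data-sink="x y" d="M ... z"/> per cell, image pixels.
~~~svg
<path data-summit="149 247" data-sink="17 17" d="M145 96l-16 26-36 29-43 20-34 7 1 181 7-1-3-39 18-3 23-11 21 3 16-35 16-17 35-9 23 0 26 10 20 18 6 1 10-4 22-13 18-20 9-17 1-5-14-6-7-8-9-24-53-58z"/><path data-summit="439 527" data-sink="17 17" d="M446 324l-43 9-19 8-1 12-12 28-7 9-21 20-6 9-5 19-1 31 28 26 12 15 0 18 156 0 1-174-23-5-36-20z"/><path data-summit="527 283" data-sink="17 17" d="M511 209l-25 0-19 4-48 24-2 4 14 33 2 5 7 4-43 18-22 16-14 4-23 2-13 5-7 7-23 11 8 15 4 4 10 3 30 0 26-4 7-6 6-19 59-15 24 5 36 20 22 4 1-142z"/><path data-summit="409 198" data-sink="514 17" d="M459 93l-5 4-24 7-24 15-45 52-9 23 0 27 7 23 8 3 23 0 25-7 1-5-9-24 0-10 3-5 20-8 45-3-7-48-9-31z"/><path data-summit="339 106" data-sink="514 17" d="M385 51l-29 42-10 10-7 2-7 9-32 65-14 40 12 4 17 1 26-7 10-12 2-16 8-18 34-41 24-21 18-8 18-4-13-1-9-4z"/><path data-summit="527 283" data-sink="17 17" d="M25 16l-9 1 1 160 14-1 19-5 43-20 36-29 15-25-70-14-17-8-25-26-5-12z"/><path data-summit="527 283" data-sink="17 17" d="M206 16l-38 1-1 18-7 26-8 25-7 11 57 24 44 50 11 4 14-8 16-17 8-19 0-13-28 2-6-23-7-8-39-17-18-15-5-10 0-6 4-11 9-9z"/><path data-summit="121 31" data-sink="17 17" d="M167 16l-141 0-1 11 3 14 7 12 26 24 46 14 39 5 6-10 12-40 4-20z"/><path data-summit="527 283" data-sink="514 17" d="M417 239l-8 4-19 4-23 0-9-4-7 8-30 17-38 47 1 10 9 18 4 2 21-10 15-11 28-3 14-4 22-16 25-12 17-5-7-7z"/><path data-summit="282 426" data-sink="17 17" d="M379 359l-6 5-26 4-30 0-8-3-14 2-30 16 20 35-12 21 0 41 36-1 9-3 11-7 3-31 5-19 6-9 25-25 9-18z"/><path data-summit="321 527" data-sink="39 485" d="M195 429l-21 12-33 30 50 52 0 4 92 1-10-22-1-25-27-4-20-9-12-11z"/><path data-summit="149 247" data-sink="514 17" d="M351 200l-3 10-7 7-11 4-24 3-21-5-10 20-18 20-24 14-8 3-6-1 10 16 0 6-8 13 14 7 16 4 20-1 15-9 35-43 26-15 9-7 1-5-5-20z"/><path data-summit="527 171" data-sink="514 17" d="M517 45l-4 0-7 8-24 16-15 16-8 12 0 9 13 51 3 28 53-14 0-124z"/><path data-summit="527 283" data-sink="358 17" d="M271 16l-64 0-11 14-4 11 1 10 13 14 25 15 19 7 11 10 6 23 28-3-6-22 0-9 14-32 6-11-19-10z"/><path data-summit="418 19" data-sink="514 17" d="M513 16l-95 0-1 5-33 29 49 42 9 4 13 0 27-27 30-22z"/>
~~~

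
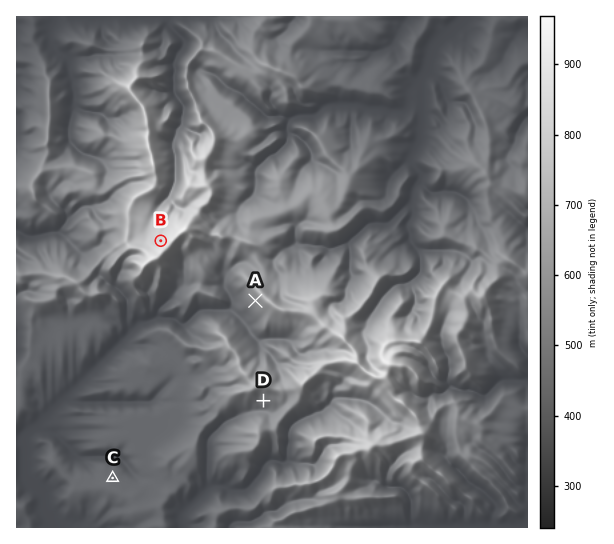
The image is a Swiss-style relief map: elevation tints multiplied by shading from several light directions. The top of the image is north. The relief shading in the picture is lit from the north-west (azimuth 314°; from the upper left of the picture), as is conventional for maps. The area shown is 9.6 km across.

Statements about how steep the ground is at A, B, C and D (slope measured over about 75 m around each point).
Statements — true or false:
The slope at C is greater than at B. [false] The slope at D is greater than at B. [true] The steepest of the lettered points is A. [true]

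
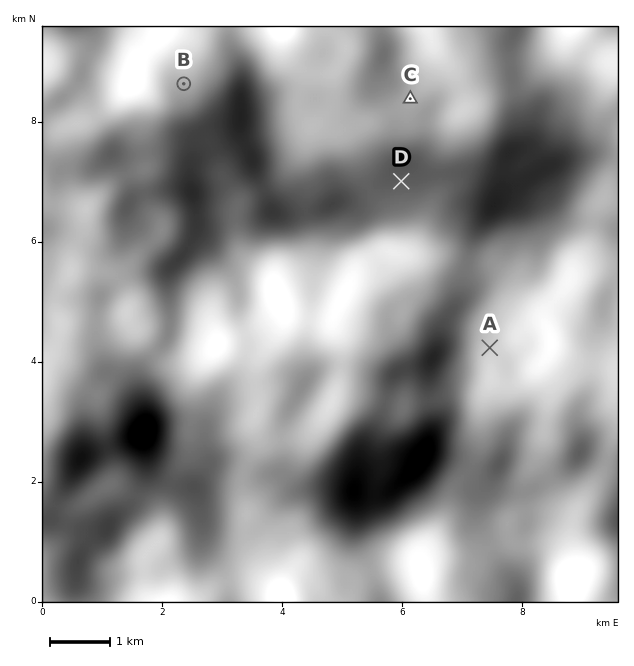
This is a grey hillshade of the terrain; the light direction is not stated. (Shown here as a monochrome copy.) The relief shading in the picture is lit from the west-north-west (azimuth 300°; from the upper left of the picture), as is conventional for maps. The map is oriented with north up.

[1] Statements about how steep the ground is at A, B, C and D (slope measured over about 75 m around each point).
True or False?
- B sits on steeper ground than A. True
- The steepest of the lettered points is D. True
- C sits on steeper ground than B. False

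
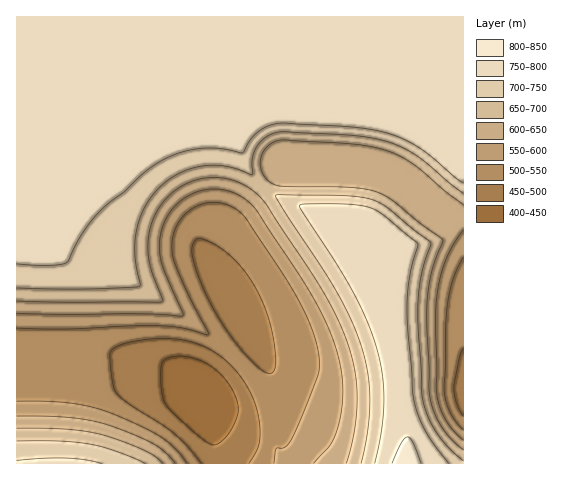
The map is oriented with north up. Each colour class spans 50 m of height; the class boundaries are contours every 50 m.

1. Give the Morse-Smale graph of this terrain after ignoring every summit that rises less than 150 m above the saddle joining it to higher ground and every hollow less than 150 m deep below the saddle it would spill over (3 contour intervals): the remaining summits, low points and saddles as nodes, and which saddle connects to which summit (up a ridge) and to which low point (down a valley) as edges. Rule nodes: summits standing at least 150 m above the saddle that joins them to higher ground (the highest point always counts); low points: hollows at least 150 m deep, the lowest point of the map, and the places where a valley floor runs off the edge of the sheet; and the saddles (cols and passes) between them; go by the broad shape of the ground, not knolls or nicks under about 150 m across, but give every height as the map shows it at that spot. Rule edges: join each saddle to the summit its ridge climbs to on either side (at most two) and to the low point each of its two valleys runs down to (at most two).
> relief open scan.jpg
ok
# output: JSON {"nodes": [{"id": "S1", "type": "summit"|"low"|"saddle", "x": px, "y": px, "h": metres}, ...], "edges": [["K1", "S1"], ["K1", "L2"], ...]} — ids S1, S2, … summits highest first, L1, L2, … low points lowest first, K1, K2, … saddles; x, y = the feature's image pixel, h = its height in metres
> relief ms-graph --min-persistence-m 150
{"nodes": [
{"id": "S1", "type": "summit", "x": 405, "y": 463, "h": 814},
{"id": "S2", "type": "summit", "x": 64, "y": 463, "h": 759},
{"id": "L1", "type": "low", "x": 203, "y": 389, "h": 424},
{"id": "L2", "type": "low", "x": 463, "y": 392, "h": 473},
{"id": "K1", "type": "saddle", "x": 263, "y": 187, "h": 686},
{"id": "K2", "type": "saddle", "x": 38, "y": 350, "h": 522}],
"edges": [["K1", "S1"], ["K1", "L1"], ["K1", "L2"], ["K2", "S1"], ["K2", "S2"], ["K2", "L1"]]}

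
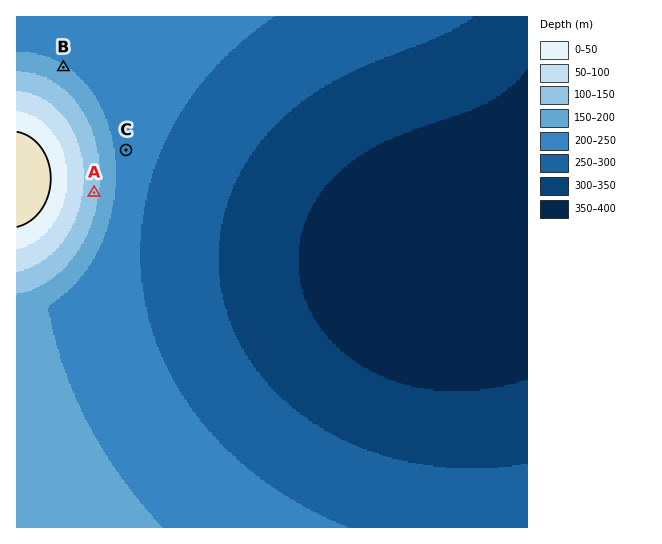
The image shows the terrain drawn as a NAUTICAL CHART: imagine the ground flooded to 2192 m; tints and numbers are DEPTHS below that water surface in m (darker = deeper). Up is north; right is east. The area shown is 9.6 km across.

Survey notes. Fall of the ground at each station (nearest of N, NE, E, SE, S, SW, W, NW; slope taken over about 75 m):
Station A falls E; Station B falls NE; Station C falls E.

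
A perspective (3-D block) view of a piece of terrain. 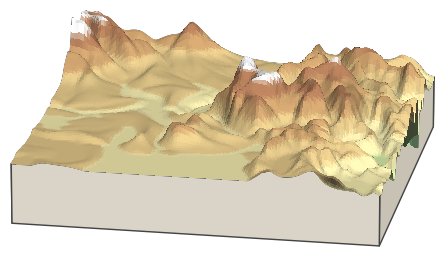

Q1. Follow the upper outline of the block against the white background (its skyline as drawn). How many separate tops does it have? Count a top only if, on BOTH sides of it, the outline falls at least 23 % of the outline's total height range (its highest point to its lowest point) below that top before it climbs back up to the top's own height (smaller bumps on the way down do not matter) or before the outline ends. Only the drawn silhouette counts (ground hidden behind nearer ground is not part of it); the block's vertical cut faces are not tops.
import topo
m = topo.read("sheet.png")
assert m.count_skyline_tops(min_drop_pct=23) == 1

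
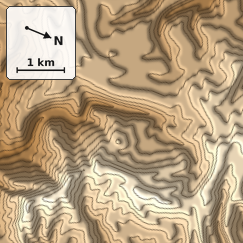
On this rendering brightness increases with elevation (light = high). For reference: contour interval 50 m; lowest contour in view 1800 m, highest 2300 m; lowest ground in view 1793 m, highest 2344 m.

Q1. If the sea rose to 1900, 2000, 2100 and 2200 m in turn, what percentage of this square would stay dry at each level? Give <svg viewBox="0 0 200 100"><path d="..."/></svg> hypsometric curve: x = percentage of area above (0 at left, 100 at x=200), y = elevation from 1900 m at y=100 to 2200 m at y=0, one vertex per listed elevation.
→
<svg viewBox="0 0 200 100"><path d="M182 100l-38-33-73-34-44-33"/></svg>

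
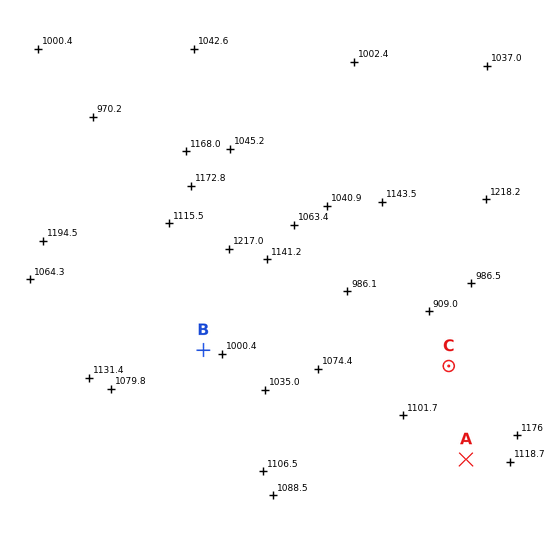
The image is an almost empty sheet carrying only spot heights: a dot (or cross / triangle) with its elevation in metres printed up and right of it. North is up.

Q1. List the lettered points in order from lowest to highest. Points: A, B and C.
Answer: B C A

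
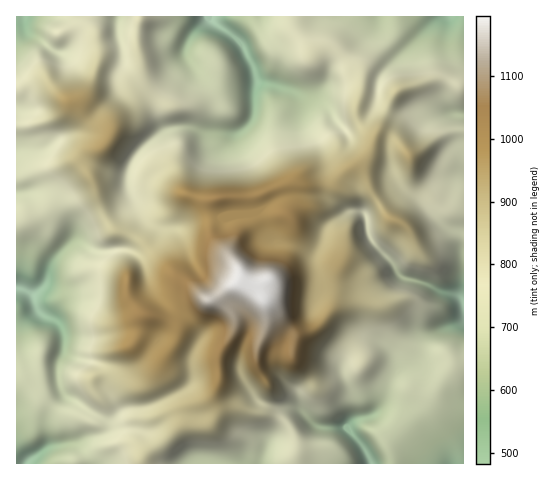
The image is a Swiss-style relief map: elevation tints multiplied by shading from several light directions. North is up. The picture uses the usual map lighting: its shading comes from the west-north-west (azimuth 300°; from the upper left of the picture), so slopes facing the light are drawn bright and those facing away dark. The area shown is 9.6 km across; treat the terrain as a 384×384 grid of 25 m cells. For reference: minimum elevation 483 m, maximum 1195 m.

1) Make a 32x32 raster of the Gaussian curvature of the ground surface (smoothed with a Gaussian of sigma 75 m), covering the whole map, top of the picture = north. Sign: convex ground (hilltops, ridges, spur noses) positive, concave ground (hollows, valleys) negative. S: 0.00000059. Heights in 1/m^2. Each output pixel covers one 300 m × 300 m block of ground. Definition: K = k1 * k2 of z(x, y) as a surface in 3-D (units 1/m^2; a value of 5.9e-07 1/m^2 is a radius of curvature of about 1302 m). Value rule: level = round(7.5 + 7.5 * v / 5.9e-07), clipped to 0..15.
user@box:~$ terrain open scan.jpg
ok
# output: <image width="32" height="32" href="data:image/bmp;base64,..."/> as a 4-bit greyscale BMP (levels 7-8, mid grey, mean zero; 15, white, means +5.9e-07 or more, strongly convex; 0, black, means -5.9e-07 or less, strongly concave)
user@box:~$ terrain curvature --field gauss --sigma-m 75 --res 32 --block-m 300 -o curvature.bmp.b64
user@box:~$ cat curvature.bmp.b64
<image width="32" height="32" href="data:image/bmp;base64,Qk12AgAAAAAAAHYAAAAoAAAAIAAAACAAAAABAAQAAAAAAAACAAATCwAAEwsAABAAAAAAAAAAAAAAABEREQAiIiIAMzMzAERERABVVVUAZmZmAHd3dwCIiIgAmZmZAKqqqgC7u7sAzMzMAN3d3QDu7u4A////AKiahYe5W8hnhnmHjltYeHdolpeHh1WYZniXdNoYl3d3iGiHZ3h4ariJhn0PPXd3d3d3hWh4d3d2eTaWiwtneIeIa2iHdmd1VoAIiYSHZ3iHh3Sbd5mGp9Z9+YqVZ2iHd4djq1d4mHh8RlgBh7hneHh5eWRYVpd2XZ0f2KiaeHeIfLeHjdaGiHY6Z2iWd4d1mGdZeIY3iH+WVXJkeIh2hHVdiXdnvFcXVnaE11d4h4iHk6Z5iEhmX2h6p8iHZ6qop2eWeI6GZygpd5pnd4YIYj2JqJcv9Kp6eGb6R3h6nzlzd2aXRCeIeId4c3eZd1j/lHd1lEZld1mXvYJniIGFiGeXmNjpWIundkiHiH2z17Z2qIaHOIdpgHdmfIg3S/2GeId2VliIWGind3h5WfA2d3hoeImIdl+j2Dd3dnklh2d4h3h6eXdTaIiIeqZmd5VHd3dJgkd4c2ypqGilaIia93d4mYrohoqIh4dnh3hXSeaId642m2aWWXqHZ4h5bESmZ3UYRJtlhnd6OHiXpxhol3iLj5ZHZXuGfGiYh5nJCJeHhl2smHd4d3Z2d3mWhq93fGdogJh2eId4iFd3hmc6d2l7l5aIeIdoqziGykaIeIeHZjt2hJh5fNh6l5h3d2h3h5a7aIdohwlVp3h3h4h4d3eGh4d0y2hfKmaJeHd3eHeH"/>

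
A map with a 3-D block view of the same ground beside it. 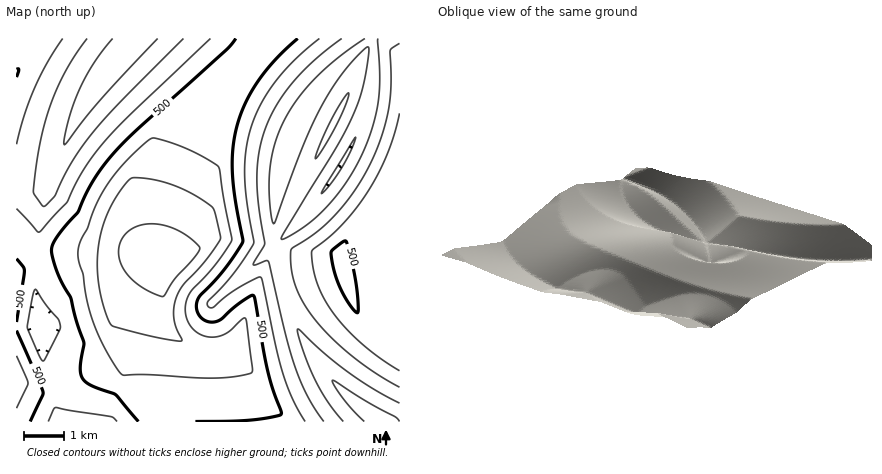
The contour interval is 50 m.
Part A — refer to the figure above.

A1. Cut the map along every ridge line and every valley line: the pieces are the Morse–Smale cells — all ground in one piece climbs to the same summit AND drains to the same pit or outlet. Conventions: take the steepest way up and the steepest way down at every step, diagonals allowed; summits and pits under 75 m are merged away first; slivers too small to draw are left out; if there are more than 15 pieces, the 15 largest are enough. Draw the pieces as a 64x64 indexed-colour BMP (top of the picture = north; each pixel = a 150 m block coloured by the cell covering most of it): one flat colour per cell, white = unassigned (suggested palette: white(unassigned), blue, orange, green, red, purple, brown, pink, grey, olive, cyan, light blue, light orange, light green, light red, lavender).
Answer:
<image width="64" height="64" href="data:image/bmp;base64,Qk12CAAAAAAAAHYAAAAoAAAAQAAAAEAAAAABAAQAAAAAAAAIAAATCwAAEwsAABAAAAAAAAAA////ALR3HwAOf/8ALKAsACgn1gC9Z5QAS1aMAMJ34wB/f38AIr28AM++FwDox64AeLv/AIrfmACWmP8A1bDFAGZmZmERERERERETMzMzMzMzMzMzMzMzMzMzMzMzM0REZmZmYRERERERERMzMzMzMzMzMzMzMzMzMzMzMzM0RERmZmZhEREREREREzMzMzMzMzMzMzMzMzMzMzMzNERERGZmZhERERERERETMzMzMzMzMzMzMzMzMzMzMzNEREREZmZmERERERERETMzMzMzMzMzMzMzMzMzMzMzNERERERmZmYRERERERERMzMzMzMzMzMzMzMzMzMzMzNERERERGZmZhEREREREREzMzMzMzMzMzMzMzMzMzMzNEREREREZmZhERERERERETMzMzMzMzMzMzMzMzMzMzNERERERERmZmERERERERERMzMzMzMzMzMzMzMzMzMzNERERERERGZmYREREREREREzMzMzMzMzMzMzMzMzMzM0REREREREZmZhERERERERETMzMzMzMzMzMzMzMzMzM0RERERERERmZhERERERERERMzMzMzMzMzMzMzMzMzM0RERERERERGZmEREREREREREzMzMzMiIiIjMzMzMzMzREREREREREZmYRERERERERERMzMzMiIiIiIzMzMzMzRERERERERERmZhEREREREREREzMzMiIiIiIjMzMzMzNERERERERERGZmERERERERERETMzMiIiIiIiIzMzMzNEREREREREREZmYRERERERERERMzMiIiIiIiIjMzMzM0RERERERERERmYRERERERERERETMyIiIiIiIiMzMzM0RERERERERERGZhERERERERERERMyIiIiIiIiIjMzMzREREREREREREZmEREREREREREREzIiIiIiIiIiMzMzRERERERERERERmYRERERERERERERMiIiIiIiIiIzMzNERERERERERERGZhEREREREREREREyIiIiIiIiIiMzM0REREREREREREZmERERERERERERERIiIiIiIiIiIzM0RERERERERERERmYREREREREREREREyIiIiIiIiIiIzRERERERERERERGZhERERERERERERERIiIiIiIiIiIiJVREREREREREREZmEREREREREREREREiIiIiIiIiIiIlVVVVRERERERERmYRERERERERERERESIiIiIiIiIiIiVVVVVVVERERERGZhERERERERERERERIiIiIiIiIiIiVVVVVVVEREREREZmEREREREREREREREiIiIiIiIiIiJVVVVVVVRERERERmYRERERERERERERESIiIiIiIiIiIlVVVVVVVURERERGZmERERERERERERERIiIiIiIiIiIiJVVVVVVVREREREZmYREREREREREREREiIiIiIiIiIiIiVVVVVVVURERERmZhERERERERERERERIiIiIiIiIiIiIlVVVVVVVERERGZmEREREREREREREREiIiIiIiIiIiIiJVVVVVVVREREZmYRERERERERERERERIiIiIiIiIiIiIiVVVVVVVERERmZhEREREREREREREREiIiIiIiIiIiIiIlVVVVVVRERGZmYRERERERERERERESIiIiIiIiIiIiIiJVVVVVVUREZmZhEREREREREREREREiIiIiIiIiIiIiIlVVVVVVVEQRERERERERERERERERESIiIiIiIiIiIiIiJVVVVVVURBEREREREREREREREREREiIiIiIiIiIiIiIiVVVVVVVEERERERERERERERERERESIiIiIiIiIiIiIiIlVVVVVUQREREREREREREREREREREiIiIiIiIiIiIiIiVVVVVVVBERERERERERERERERERESIiIiIiIiIiIiIiIlVVVVVUEREREREREREREREREREREiIiIiIiIiIiIiIiJVVVVVURERERERERERERERERERESIiIiIiIiIiIiIiIlVVVVVREREREREREREREREREREREiIiIiIiIiIiIiIiJVVVVVERERERERERERERERERERERIiIiIiIiIiIiIiIlVVVVUREREREREREREREREREREREiIiIiIiIiIiIiIiJVVVVRERERERERERERERERERERERIiIiIiIiIiIiIiIlVVVVEREREREREREREREREREREREiIiIiIiIiIiIiIiVVVVURERERERERERERERERERERERIiIiIiIiIiIiIiIlVVVRERERERERERERERERERERERESIiIiIiIiIiIiIiVVVVERERERERERERERERERERERERIiIiIiIiIiIiIiIlVVURERERERERERERERERERERERESIiIiIiIiIiIiIiVVVRERERERERERERERERERERERERIiIiIiIiIiIiIiJVVVERERERERERERERERERERERERESIiIiIiIiIiIiIlVVURERERERERERERERERERERERERIiIiIiIiIiIiIiVVVRERERERERERERERERERERERERESIiIiIiIiIiIiJVVVEREREREREREREREREREREREREREiIiIiIiIiIiIiVVURERERERERERERERERERERERERESIiIiIiIiIiIiJVVREREREREREREREREREREREREREREiIiIiIiIiIiIlVVERERERERERERERERERERERERERERIiIiIiIiIiIiVVUREREREREREREREREREREREREREREiIiIiIiIiIiJVVRERERERERERERERERERERERERERERIiIiIiIiIiIlVV"/>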